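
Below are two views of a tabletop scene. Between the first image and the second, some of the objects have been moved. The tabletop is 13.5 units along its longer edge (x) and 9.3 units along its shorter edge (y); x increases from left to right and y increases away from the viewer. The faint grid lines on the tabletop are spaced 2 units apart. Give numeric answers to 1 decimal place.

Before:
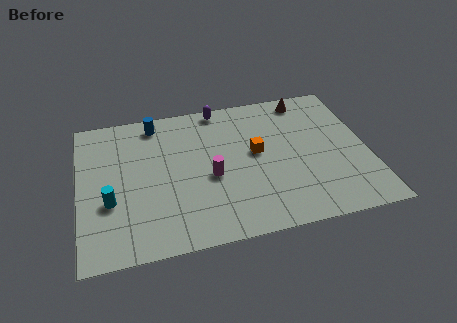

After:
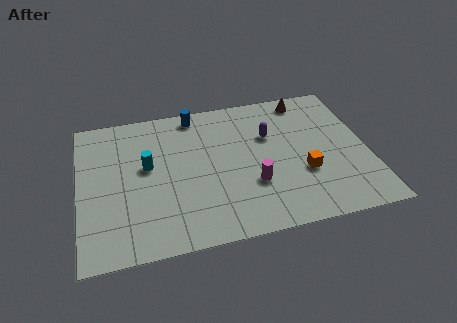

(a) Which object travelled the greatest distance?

the purple capsule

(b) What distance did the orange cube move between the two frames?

2.8

The orange cube was near (8.3, 5.1) before and (10.4, 3.3) after, so it travelled √(2.1² + 1.8²) ≈ 2.8 units.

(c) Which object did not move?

the brown cone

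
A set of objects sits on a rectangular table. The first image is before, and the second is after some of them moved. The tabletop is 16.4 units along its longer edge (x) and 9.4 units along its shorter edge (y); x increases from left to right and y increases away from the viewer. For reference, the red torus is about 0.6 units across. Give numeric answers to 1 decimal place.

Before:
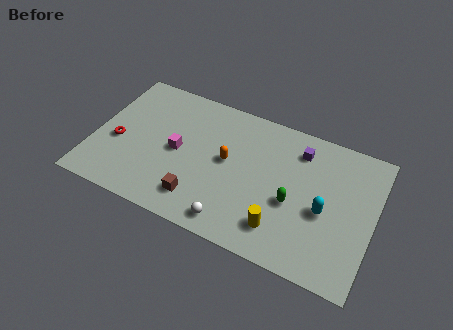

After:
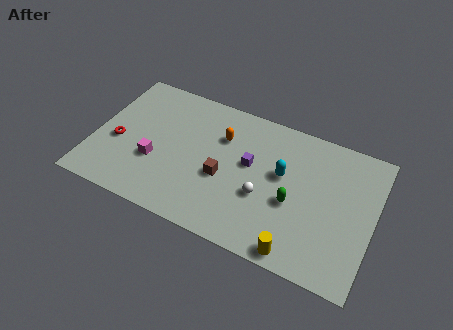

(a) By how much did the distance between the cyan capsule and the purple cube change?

-1.9

They were about 3.8 units apart before and 1.9 after — 1.9 units closer together.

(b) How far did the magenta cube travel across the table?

1.7

The magenta cube moved from about (4.9, 4.6) to (3.7, 3.4), a distance of √(1.2² + 1.2²) ≈ 1.7.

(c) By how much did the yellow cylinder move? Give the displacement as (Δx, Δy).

(1.1, -1.1)

The yellow cylinder was at about (11.3, 2.0) and moved to about (12.4, 0.9).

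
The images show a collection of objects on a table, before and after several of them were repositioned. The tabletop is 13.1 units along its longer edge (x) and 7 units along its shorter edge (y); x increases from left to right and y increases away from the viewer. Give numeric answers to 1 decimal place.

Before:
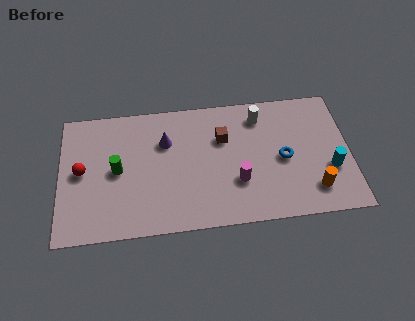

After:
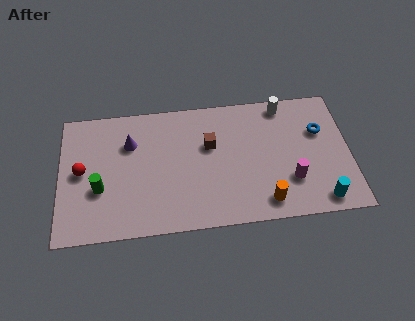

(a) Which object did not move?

the red sphere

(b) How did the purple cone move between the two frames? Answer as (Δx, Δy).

(-1.6, 0.1)

The purple cone started near (4.8, 4.8) and ended near (3.2, 4.9).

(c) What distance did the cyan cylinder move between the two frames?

1.7

The cyan cylinder moved from about (12.2, 2.5) to (11.7, 0.9), a distance of √(0.5² + 1.6²) ≈ 1.7.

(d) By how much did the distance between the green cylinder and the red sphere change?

-0.3

They were about 1.6 units apart before and 1.3 after — 0.3 units closer together.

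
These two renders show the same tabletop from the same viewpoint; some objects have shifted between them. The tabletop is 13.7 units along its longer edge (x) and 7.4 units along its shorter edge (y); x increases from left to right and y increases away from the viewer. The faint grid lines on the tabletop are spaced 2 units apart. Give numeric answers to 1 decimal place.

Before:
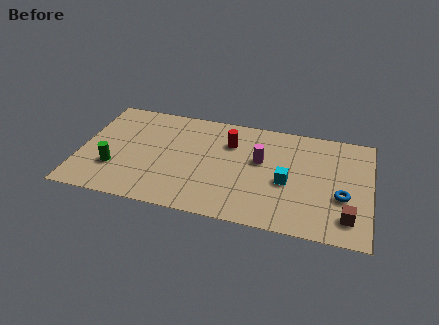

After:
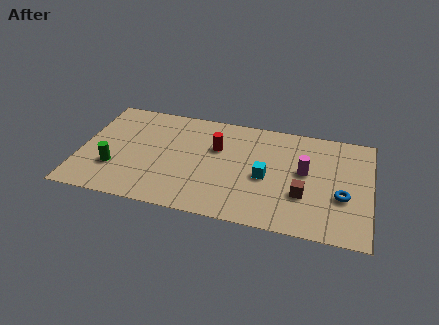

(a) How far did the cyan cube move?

1.0

The cyan cube moved from about (9.8, 3.2) to (8.8, 3.3), a distance of √(1.0² + 0.1²) ≈ 1.0.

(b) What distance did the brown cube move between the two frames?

2.3

The brown cube moved from about (12.7, 1.5) to (10.6, 2.5), a distance of √(2.1² + 1.0²) ≈ 2.3.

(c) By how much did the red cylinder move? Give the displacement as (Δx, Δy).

(-0.6, -0.5)

From the two frames, the red cylinder sits at roughly (7.0, 5.3) before and (6.4, 4.8) after.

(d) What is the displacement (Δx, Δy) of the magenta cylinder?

(2.1, -0.3)

The magenta cylinder was at about (8.5, 4.4) and moved to about (10.6, 4.1).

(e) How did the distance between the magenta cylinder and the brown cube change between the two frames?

-3.5

The distance was about 5.1 in the first image and 1.6 in the second, so they moved 3.5 units closer together.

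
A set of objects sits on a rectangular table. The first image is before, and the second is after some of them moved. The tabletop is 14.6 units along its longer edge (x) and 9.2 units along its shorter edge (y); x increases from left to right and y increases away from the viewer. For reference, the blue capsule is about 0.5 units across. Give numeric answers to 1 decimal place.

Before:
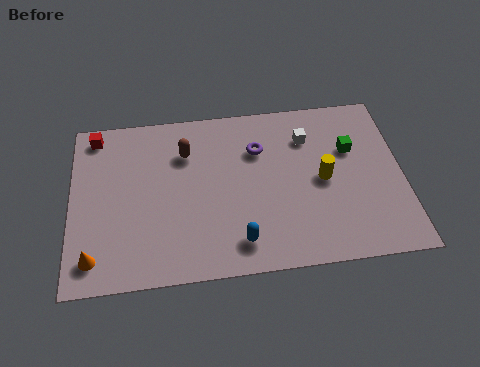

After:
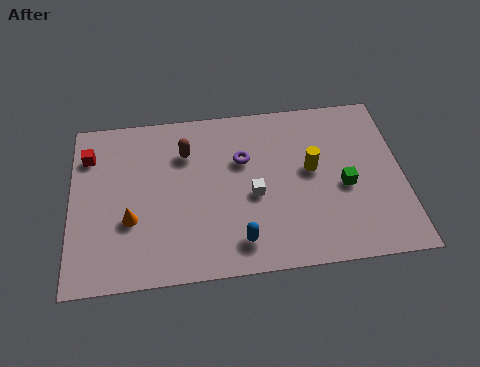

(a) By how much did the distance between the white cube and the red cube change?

-1.7

Before: roughly 9.5 units apart; after: 7.8. That's 1.7 units closer together.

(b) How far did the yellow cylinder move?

0.8

From (11.1, 4.5) to (10.6, 5.1), the yellow cylinder covered √(0.5² + 0.6²) ≈ 0.8 units.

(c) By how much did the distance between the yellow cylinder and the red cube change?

-0.6

They were about 10.6 units apart before and 10.0 after — 0.6 units closer together.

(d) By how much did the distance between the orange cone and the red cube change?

-2.5

Before: roughly 6.6 units apart; after: 4.1. That's 2.5 units closer together.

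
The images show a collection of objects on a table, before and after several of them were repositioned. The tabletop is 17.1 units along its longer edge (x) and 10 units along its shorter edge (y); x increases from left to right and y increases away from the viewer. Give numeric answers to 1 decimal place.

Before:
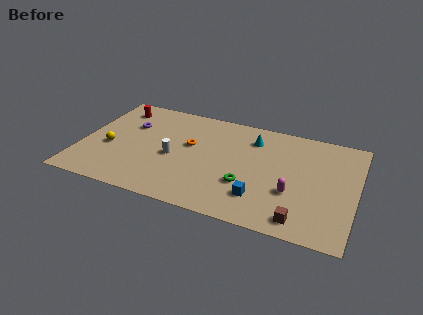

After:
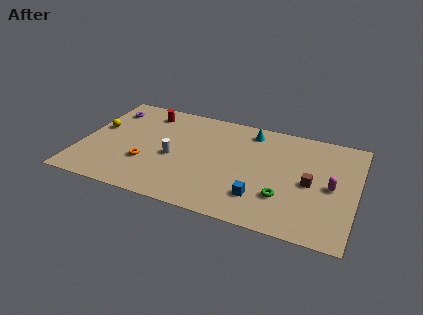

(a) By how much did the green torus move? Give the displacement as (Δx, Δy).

(2.3, -0.4)

The green torus was at about (10.5, 3.3) and moved to about (12.8, 2.9).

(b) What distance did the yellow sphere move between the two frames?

1.9

The yellow sphere was near (1.8, 4.1) before and (0.9, 5.8) after, so it travelled √(0.9² + 1.7²) ≈ 1.9 units.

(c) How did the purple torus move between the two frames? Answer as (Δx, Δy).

(-1.5, 1.2)

The purple torus started near (2.8, 6.7) and ended near (1.3, 7.9).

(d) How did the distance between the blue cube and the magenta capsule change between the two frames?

+2.6

The distance was about 2.2 in the first image and 4.8 in the second, so they moved 2.6 units further apart.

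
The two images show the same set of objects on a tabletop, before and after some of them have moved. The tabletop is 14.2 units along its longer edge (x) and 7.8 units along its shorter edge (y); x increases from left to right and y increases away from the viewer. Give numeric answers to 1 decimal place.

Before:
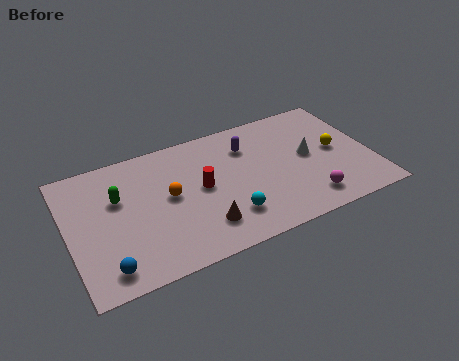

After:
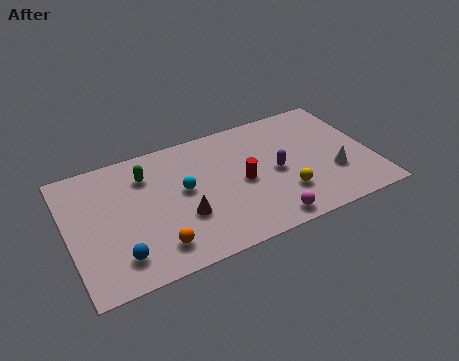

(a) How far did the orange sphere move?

2.8

The orange sphere moved from about (4.7, 4.2) to (3.8, 1.5), a distance of √(0.9² + 2.7²) ≈ 2.8.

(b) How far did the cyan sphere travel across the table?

3.0

The cyan sphere moved from about (7.2, 1.9) to (5.4, 4.3), a distance of √(1.8² + 2.4²) ≈ 3.0.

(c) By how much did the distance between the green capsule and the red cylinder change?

+0.9

They were about 3.9 units apart before and 4.8 after — 0.9 units further apart.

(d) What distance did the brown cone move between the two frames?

1.2

From (6.0, 1.8) to (5.2, 2.7), the brown cone covered √(0.8² + 0.9²) ≈ 1.2 units.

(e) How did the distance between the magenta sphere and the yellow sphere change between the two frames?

-1.5

Before: roughly 3.1 units apart; after: 1.6. That's 1.5 units closer together.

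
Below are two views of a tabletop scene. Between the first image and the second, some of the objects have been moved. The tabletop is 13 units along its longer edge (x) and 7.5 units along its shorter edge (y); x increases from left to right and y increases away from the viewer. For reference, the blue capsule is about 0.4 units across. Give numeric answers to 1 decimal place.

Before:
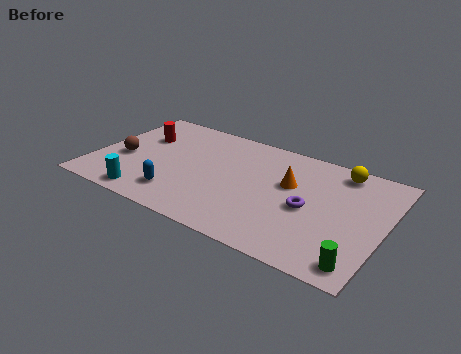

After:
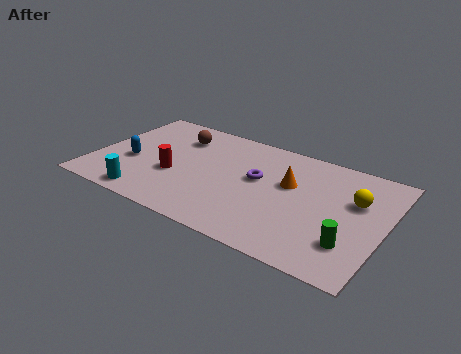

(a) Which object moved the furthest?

the brown sphere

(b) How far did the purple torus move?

2.6

The purple torus was near (9.7, 3.4) before and (7.3, 4.3) after, so it travelled √(2.4² + 0.9²) ≈ 2.6 units.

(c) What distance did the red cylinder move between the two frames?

2.8

From (1.8, 5.0) to (3.7, 2.9), the red cylinder covered √(1.9² + 2.1²) ≈ 2.8 units.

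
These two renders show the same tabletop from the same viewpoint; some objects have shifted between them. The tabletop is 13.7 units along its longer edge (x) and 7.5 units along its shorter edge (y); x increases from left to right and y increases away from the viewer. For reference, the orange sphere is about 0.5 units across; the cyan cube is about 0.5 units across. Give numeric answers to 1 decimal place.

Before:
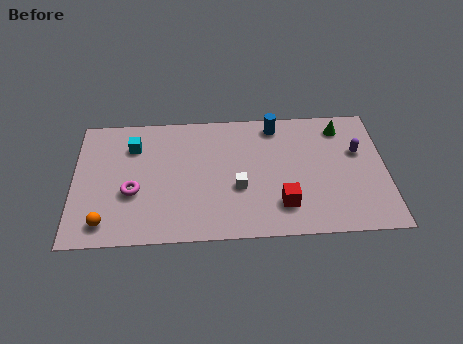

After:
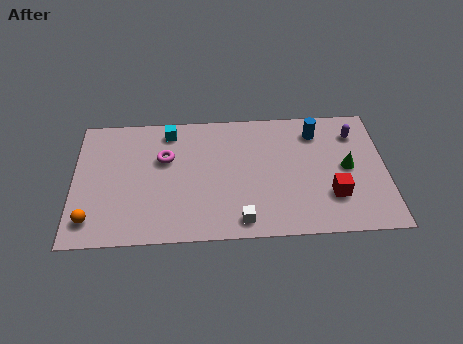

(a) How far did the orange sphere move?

0.6

The orange sphere was near (1.4, 1.2) before and (0.8, 1.4) after, so it travelled √(0.6² + 0.2²) ≈ 0.6 units.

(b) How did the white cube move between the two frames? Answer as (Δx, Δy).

(0.1, -1.9)

From the two frames, the white cube sits at roughly (7.2, 2.9) before and (7.3, 1.0) after.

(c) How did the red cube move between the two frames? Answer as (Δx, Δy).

(2.2, 0.4)

The red cube was at about (9.1, 1.8) and moved to about (11.3, 2.2).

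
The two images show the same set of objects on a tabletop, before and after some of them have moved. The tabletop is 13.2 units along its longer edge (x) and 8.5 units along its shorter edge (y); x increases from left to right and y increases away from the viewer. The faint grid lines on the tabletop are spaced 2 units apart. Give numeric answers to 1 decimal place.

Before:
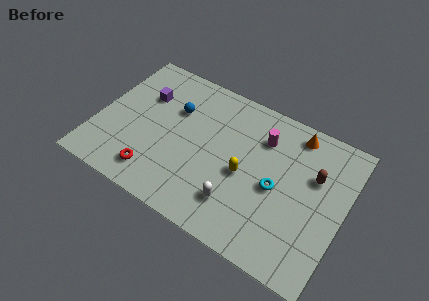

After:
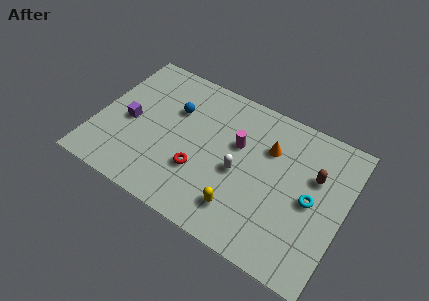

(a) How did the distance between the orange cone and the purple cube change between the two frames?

-0.6

Before: roughly 8.2 units apart; after: 7.6. That's 0.6 units closer together.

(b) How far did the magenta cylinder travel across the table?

1.6

The magenta cylinder was near (8.6, 6.3) before and (7.4, 5.3) after, so it travelled √(1.2² + 1.0²) ≈ 1.6 units.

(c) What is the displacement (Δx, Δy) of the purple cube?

(-0.5, -1.9)

The purple cube was at about (2.2, 5.8) and moved to about (1.7, 3.9).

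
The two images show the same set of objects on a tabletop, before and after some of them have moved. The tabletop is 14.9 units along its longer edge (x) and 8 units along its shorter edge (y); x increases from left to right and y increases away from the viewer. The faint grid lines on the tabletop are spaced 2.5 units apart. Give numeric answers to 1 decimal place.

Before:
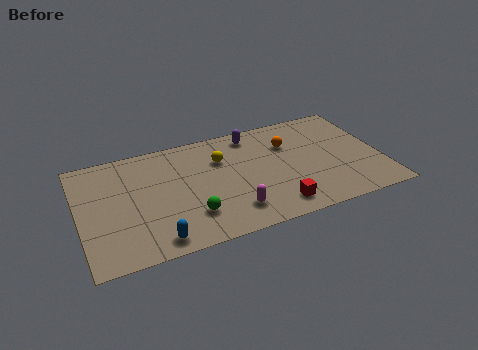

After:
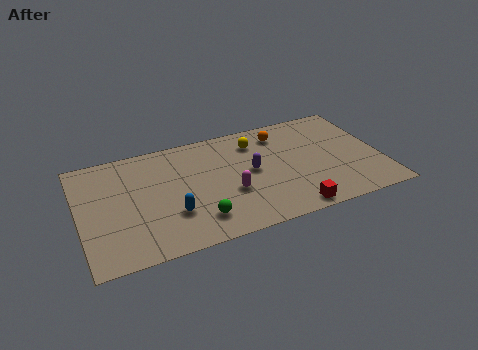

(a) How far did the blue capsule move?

1.7

The blue capsule moved from about (3.5, 1.0) to (4.4, 2.5), a distance of √(0.9² + 1.5²) ≈ 1.7.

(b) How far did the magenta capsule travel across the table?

1.3

The magenta capsule moved from about (7.3, 1.7) to (7.3, 3.0), a distance of √(0.0² + 1.3²) ≈ 1.3.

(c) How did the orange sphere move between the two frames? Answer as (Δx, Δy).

(-0.3, 0.9)

The orange sphere was at about (10.5, 5.6) and moved to about (10.2, 6.5).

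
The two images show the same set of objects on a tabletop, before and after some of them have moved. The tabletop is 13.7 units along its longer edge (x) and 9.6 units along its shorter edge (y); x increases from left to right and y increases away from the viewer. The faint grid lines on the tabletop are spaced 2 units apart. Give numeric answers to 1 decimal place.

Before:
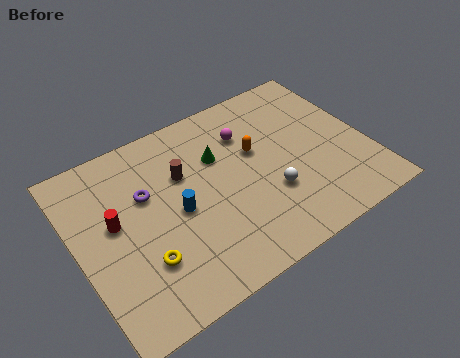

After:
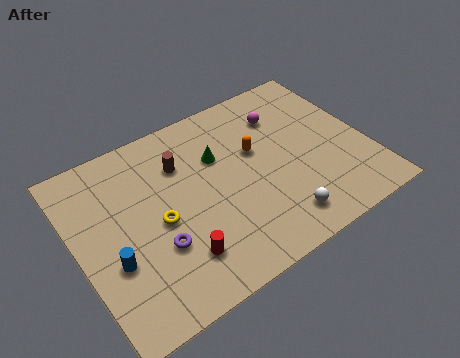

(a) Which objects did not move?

the orange capsule and the green cone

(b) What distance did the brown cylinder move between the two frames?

0.6

The brown cylinder moved from about (5.2, 6.3) to (5.2, 6.9), a distance of √(0.0² + 0.6²) ≈ 0.6.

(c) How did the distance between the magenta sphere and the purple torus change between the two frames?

+2.8

They were about 5.1 units apart before and 7.9 after — 2.8 units further apart.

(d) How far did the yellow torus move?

1.9

The yellow torus moved from about (2.7, 2.8) to (3.7, 4.4), a distance of √(1.0² + 1.6²) ≈ 1.9.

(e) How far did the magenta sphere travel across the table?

1.8

From (8.4, 7.0) to (10.2, 7.2), the magenta sphere covered √(1.8² + 0.2²) ≈ 1.8 units.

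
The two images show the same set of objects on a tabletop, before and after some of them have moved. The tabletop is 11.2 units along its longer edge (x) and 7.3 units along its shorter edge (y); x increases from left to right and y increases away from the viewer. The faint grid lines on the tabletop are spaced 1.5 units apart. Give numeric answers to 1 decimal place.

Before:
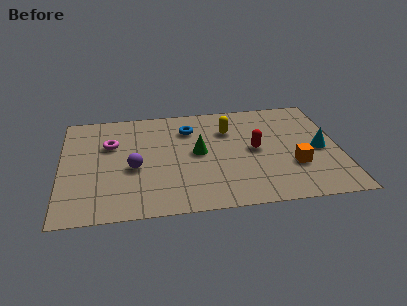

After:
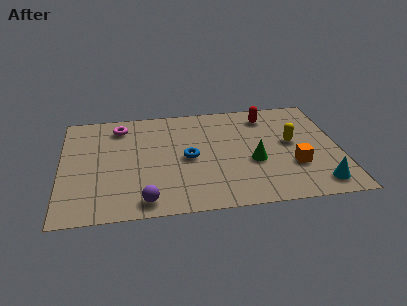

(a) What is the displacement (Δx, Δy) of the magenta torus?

(0.4, 1.2)

The magenta torus was at about (2.0, 4.8) and moved to about (2.4, 6.0).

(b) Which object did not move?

the orange cube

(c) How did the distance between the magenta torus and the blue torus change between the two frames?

+0.4

Before: roughly 3.3 units apart; after: 3.7. That's 0.4 units further apart.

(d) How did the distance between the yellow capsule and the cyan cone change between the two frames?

-1.0

They were about 4.0 units apart before and 3.0 after — 1.0 units closer together.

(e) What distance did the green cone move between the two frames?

2.4

The green cone moved from about (5.5, 3.8) to (7.7, 2.9), a distance of √(2.2² + 0.9²) ≈ 2.4.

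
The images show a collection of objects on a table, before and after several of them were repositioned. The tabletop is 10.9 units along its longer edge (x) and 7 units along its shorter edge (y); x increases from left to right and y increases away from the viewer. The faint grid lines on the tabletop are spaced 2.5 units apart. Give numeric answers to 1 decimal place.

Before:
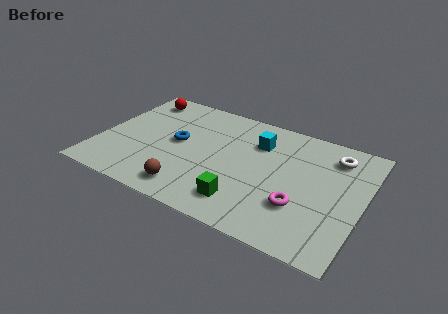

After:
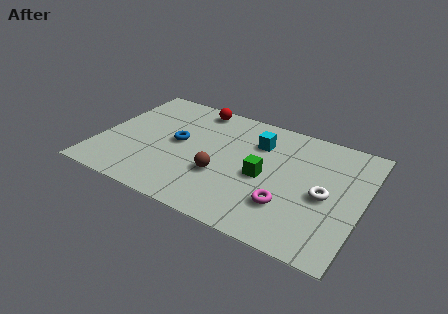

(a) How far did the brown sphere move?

1.8

From (4.1, 1.1) to (5.2, 2.5), the brown sphere covered √(1.1² + 1.4²) ≈ 1.8 units.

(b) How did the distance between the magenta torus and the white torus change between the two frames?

-1.7

Before: roughly 3.5 units apart; after: 1.8. That's 1.7 units closer together.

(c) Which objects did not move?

the blue torus and the cyan cube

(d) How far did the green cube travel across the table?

1.9

The green cube moved from about (6.3, 1.4) to (6.9, 3.2), a distance of √(0.6² + 1.8²) ≈ 1.9.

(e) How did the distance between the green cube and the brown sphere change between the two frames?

-0.4

The distance was about 2.2 in the first image and 1.8 in the second, so they moved 0.4 units closer together.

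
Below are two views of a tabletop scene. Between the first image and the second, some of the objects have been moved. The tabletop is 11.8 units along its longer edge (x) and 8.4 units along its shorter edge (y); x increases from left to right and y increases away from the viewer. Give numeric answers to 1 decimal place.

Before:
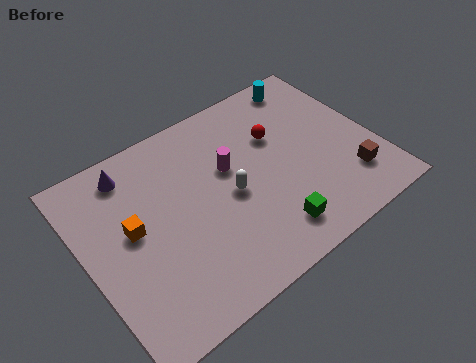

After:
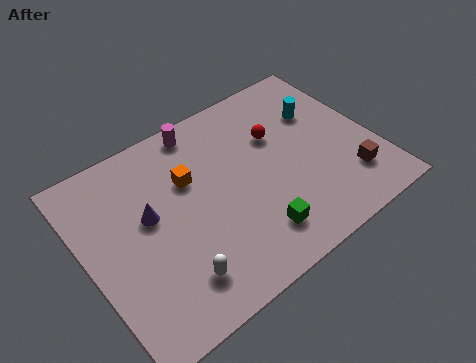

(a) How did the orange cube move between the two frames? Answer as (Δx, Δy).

(2.5, 0.9)

The orange cube started near (1.9, 4.6) and ended near (4.4, 5.5).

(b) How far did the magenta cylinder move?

2.5

The magenta cylinder moved from about (6.0, 5.1) to (5.3, 7.5), a distance of √(0.7² + 2.4²) ≈ 2.5.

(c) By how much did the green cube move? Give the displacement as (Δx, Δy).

(-0.6, 0.2)

The green cube started near (6.9, 1.5) and ended near (6.3, 1.7).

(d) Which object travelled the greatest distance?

the white capsule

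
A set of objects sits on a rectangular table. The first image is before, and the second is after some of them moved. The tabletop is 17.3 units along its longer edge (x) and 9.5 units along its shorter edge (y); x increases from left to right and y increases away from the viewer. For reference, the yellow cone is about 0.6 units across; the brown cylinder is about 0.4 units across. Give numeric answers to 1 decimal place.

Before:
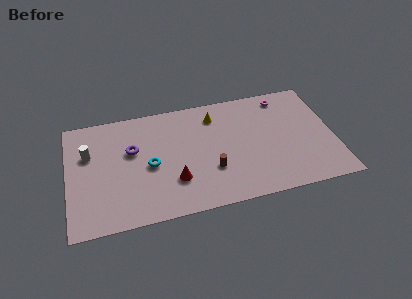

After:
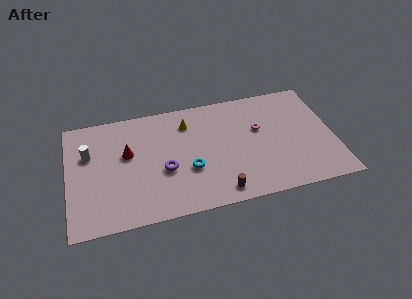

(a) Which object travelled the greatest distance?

the red cone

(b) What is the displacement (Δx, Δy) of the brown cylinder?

(0.4, -1.9)

The brown cylinder started near (9.2, 3.1) and ended near (9.6, 1.2).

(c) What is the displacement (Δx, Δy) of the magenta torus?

(-1.8, -2.4)

The magenta torus was at about (14.3, 8.2) and moved to about (12.5, 5.8).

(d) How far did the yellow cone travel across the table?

1.8

The yellow cone moved from about (9.7, 7.6) to (7.9, 7.4), a distance of √(1.8² + 0.2²) ≈ 1.8.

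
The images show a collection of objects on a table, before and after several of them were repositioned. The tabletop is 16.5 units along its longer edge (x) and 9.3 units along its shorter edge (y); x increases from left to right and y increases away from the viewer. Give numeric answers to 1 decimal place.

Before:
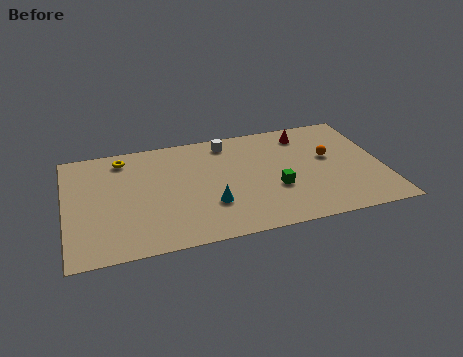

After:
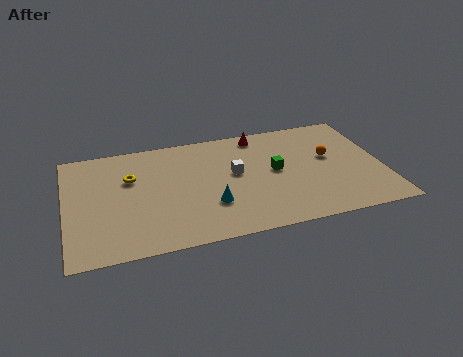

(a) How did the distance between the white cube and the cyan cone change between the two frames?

-2.5

They were about 5.2 units apart before and 2.7 after — 2.5 units closer together.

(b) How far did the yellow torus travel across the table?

1.8

The yellow torus was near (3.1, 7.9) before and (3.4, 6.1) after, so it travelled √(0.3² + 1.8²) ≈ 1.8 units.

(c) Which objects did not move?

the cyan cone and the orange sphere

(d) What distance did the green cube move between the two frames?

1.5

From (10.8, 3.4) to (10.9, 4.9), the green cube covered √(0.1² + 1.5²) ≈ 1.5 units.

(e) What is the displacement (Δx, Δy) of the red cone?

(-2.4, 0.5)

The red cone started near (12.7, 7.7) and ended near (10.3, 8.2).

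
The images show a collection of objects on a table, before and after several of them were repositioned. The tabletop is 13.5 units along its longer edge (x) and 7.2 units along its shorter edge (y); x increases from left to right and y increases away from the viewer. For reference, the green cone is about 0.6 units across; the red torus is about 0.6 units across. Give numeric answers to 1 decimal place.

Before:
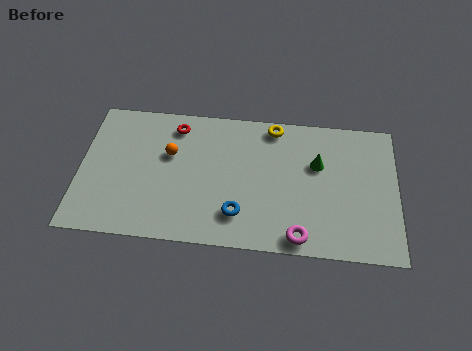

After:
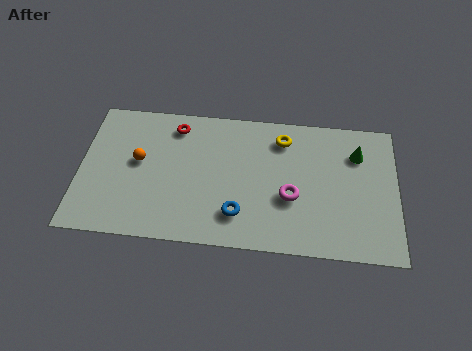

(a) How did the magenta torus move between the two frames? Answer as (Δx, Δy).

(-0.4, 2.0)

The magenta torus started near (9.4, 0.8) and ended near (9.0, 2.8).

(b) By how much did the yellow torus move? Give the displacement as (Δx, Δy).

(0.4, -0.6)

The yellow torus started near (8.2, 6.4) and ended near (8.6, 5.8).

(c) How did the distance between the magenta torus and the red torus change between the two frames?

-1.6

Before: roughly 7.5 units apart; after: 5.9. That's 1.6 units closer together.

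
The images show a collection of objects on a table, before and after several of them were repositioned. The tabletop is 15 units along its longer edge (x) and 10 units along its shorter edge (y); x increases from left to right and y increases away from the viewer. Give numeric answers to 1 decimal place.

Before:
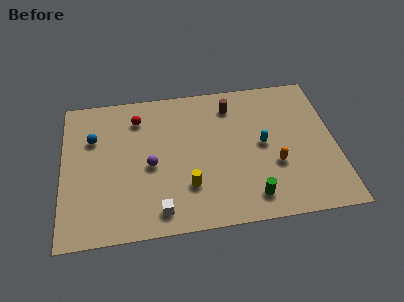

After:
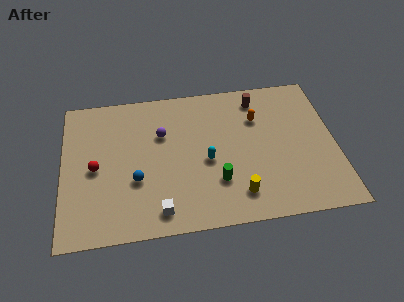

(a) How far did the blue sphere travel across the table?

3.9

From (1.7, 6.8) to (4.0, 3.6), the blue sphere covered √(2.3² + 3.2²) ≈ 3.9 units.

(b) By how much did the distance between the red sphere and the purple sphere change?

+0.7

The distance was about 3.5 in the first image and 4.2 in the second, so they moved 0.7 units further apart.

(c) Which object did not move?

the white cube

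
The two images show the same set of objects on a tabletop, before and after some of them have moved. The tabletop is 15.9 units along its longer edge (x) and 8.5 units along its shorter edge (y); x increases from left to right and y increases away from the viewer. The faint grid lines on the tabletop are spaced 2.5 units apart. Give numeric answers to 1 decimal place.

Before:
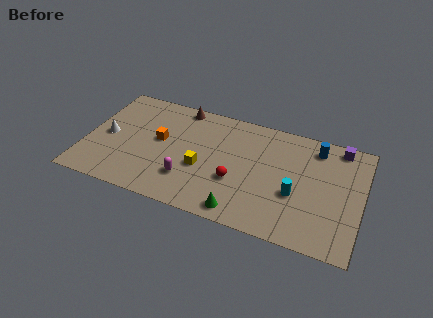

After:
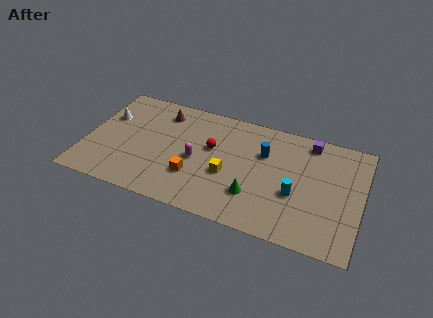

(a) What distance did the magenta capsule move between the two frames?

1.6

The magenta capsule was near (6.1, 2.3) before and (6.4, 3.9) after, so it travelled √(0.3² + 1.6²) ≈ 1.6 units.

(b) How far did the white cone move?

1.5

The white cone was near (1.2, 4.1) before and (1.0, 5.6) after, so it travelled √(0.2² + 1.5²) ≈ 1.5 units.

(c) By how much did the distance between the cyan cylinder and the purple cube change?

-0.7

The distance was about 4.8 in the first image and 4.1 in the second, so they moved 0.7 units closer together.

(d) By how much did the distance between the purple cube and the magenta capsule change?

-2.6

Before: roughly 9.8 units apart; after: 7.2. That's 2.6 units closer together.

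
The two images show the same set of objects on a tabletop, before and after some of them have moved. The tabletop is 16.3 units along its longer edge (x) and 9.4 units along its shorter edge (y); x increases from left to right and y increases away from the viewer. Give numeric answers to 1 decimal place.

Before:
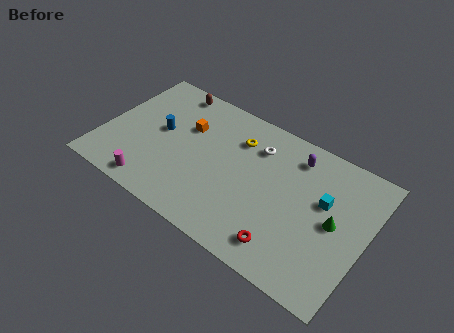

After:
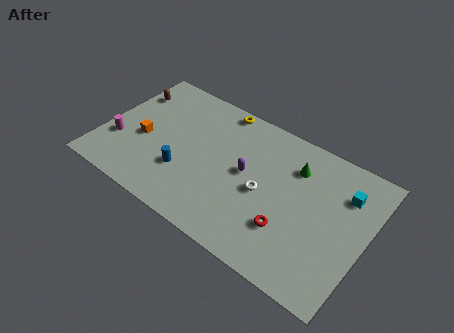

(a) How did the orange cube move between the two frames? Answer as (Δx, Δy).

(-2.4, -2.2)

The orange cube was at about (4.9, 6.2) and moved to about (2.5, 4.0).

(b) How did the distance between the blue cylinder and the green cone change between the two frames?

-3.5

They were about 11.0 units apart before and 7.5 after — 3.5 units closer together.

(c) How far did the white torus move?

2.9

The white torus was near (9.2, 7.1) before and (10.1, 4.3) after, so it travelled √(0.9² + 2.8²) ≈ 2.9 units.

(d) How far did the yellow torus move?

2.2

The yellow torus was near (8.0, 7.0) before and (6.5, 8.6) after, so it travelled √(1.5² + 1.6²) ≈ 2.2 units.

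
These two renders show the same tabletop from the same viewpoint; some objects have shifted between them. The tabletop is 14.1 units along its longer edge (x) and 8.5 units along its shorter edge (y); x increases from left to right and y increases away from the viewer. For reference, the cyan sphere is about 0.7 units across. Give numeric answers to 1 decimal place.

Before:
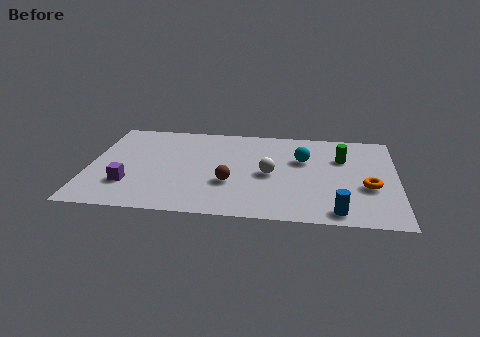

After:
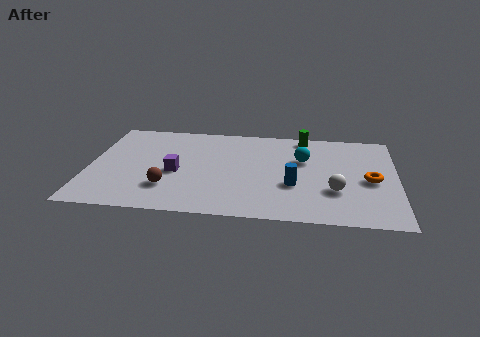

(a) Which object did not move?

the cyan sphere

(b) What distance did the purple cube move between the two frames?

2.5

The purple cube moved from about (1.9, 2.4) to (4.0, 3.7), a distance of √(2.1² + 1.3²) ≈ 2.5.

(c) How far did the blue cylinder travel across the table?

2.9

The blue cylinder moved from about (11.4, 1.0) to (9.4, 3.1), a distance of √(2.0² + 2.1²) ≈ 2.9.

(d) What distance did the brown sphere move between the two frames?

2.9

From (6.5, 3.0) to (3.7, 2.3), the brown sphere covered √(2.8² + 0.7²) ≈ 2.9 units.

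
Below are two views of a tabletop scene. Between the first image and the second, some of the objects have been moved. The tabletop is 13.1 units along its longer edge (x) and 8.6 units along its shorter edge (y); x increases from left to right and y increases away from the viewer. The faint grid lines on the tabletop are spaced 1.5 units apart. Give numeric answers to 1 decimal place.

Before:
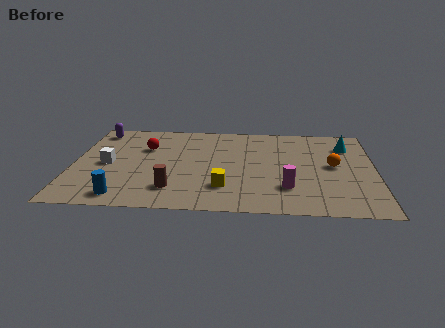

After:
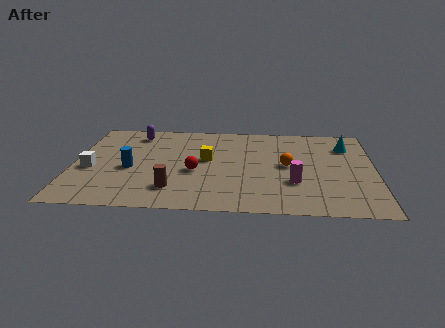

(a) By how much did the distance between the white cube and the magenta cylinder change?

+0.8

Before: roughly 8.0 units apart; after: 8.8. That's 0.8 units further apart.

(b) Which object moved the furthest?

the red sphere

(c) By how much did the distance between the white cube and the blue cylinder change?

-1.4

The distance was about 3.1 in the first image and 1.7 in the second, so they moved 1.4 units closer together.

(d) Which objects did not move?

the brown cylinder and the cyan cone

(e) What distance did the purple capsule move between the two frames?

1.7

From (0.9, 7.4) to (2.6, 7.2), the purple capsule covered √(1.7² + 0.2²) ≈ 1.7 units.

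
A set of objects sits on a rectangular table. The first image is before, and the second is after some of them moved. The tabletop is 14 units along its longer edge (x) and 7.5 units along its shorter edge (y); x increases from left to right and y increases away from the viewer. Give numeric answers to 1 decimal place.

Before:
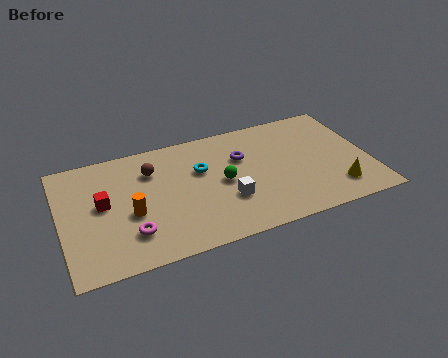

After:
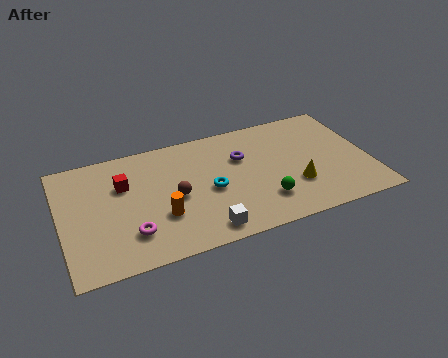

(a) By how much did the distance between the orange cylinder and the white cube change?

-2.0

Before: roughly 4.3 units apart; after: 2.3. That's 2.0 units closer together.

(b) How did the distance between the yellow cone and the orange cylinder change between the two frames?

-3.2

The distance was about 9.3 in the first image and 6.1 in the second, so they moved 3.2 units closer together.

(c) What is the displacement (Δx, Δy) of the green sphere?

(1.7, -1.8)

From the two frames, the green sphere sits at roughly (7.3, 3.7) before and (9.0, 1.9) after.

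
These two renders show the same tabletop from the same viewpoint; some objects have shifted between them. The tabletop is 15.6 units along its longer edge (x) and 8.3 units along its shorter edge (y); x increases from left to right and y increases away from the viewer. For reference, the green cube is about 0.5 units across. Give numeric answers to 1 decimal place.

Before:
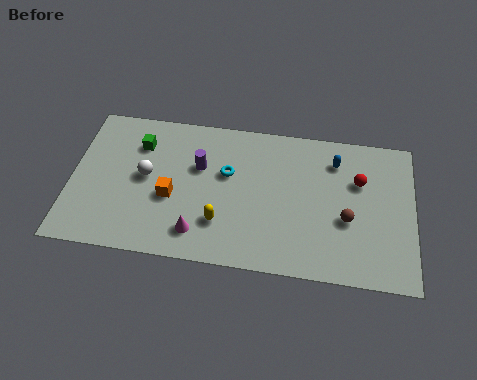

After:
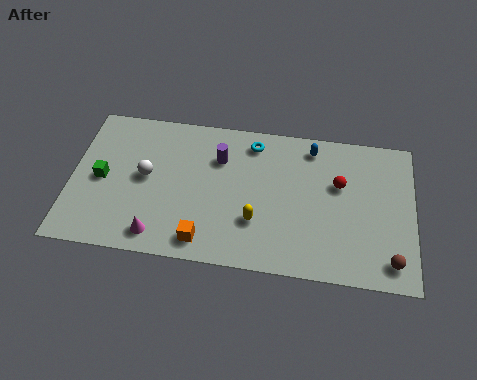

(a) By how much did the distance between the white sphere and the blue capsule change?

-0.9

Before: roughly 8.9 units apart; after: 8.0. That's 0.9 units closer together.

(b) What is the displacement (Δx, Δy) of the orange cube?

(1.6, -2.2)

From the two frames, the orange cube sits at roughly (4.6, 3.4) before and (6.2, 1.2) after.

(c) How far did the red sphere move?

0.9

From (13.1, 5.5) to (12.2, 5.2), the red sphere covered √(0.9² + 0.3²) ≈ 0.9 units.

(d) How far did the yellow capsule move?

1.6

From (6.9, 2.3) to (8.5, 2.6), the yellow capsule covered √(1.6² + 0.3²) ≈ 1.6 units.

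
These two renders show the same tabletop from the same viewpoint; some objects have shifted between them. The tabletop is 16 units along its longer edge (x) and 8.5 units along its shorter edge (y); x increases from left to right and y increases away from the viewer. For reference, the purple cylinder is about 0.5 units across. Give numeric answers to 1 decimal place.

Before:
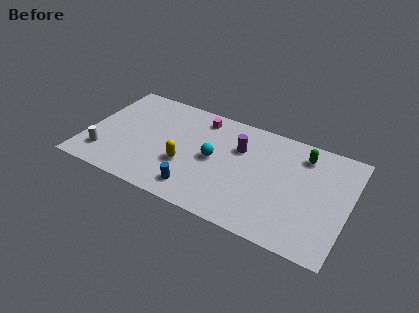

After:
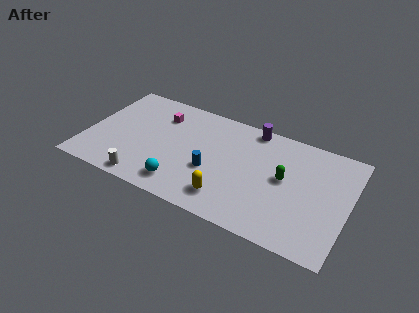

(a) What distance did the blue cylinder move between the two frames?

1.9

The blue cylinder was near (7.1, 1.5) before and (7.8, 3.3) after, so it travelled √(0.7² + 1.8²) ≈ 1.9 units.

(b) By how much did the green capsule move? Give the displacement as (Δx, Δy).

(-0.9, -2.3)

The green capsule started near (13.0, 6.9) and ended near (12.1, 4.6).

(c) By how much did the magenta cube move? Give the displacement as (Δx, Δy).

(-2.4, -0.8)

The magenta cube started near (6.6, 7.2) and ended near (4.2, 6.4).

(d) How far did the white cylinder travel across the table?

2.9

The white cylinder moved from about (1.3, 1.9) to (4.0, 0.9), a distance of √(2.7² + 1.0²) ≈ 2.9.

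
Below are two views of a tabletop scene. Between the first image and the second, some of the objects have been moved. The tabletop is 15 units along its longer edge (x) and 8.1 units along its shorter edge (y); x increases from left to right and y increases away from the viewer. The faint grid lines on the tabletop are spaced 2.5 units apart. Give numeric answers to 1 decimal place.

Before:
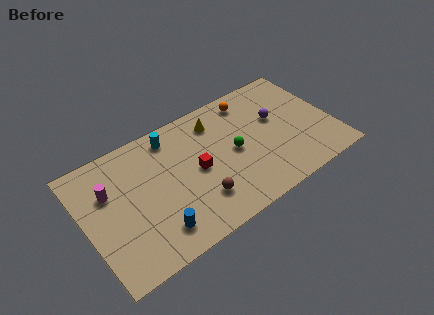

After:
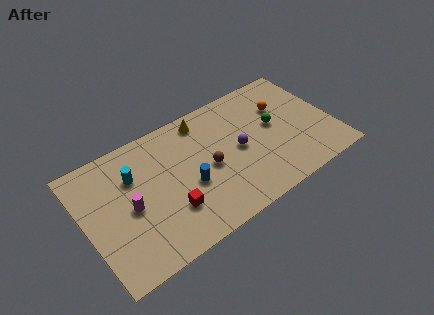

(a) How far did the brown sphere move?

1.9

The brown sphere moved from about (6.5, 2.1) to (7.4, 3.8), a distance of √(0.9² + 1.7²) ≈ 1.9.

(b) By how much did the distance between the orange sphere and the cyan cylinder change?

+4.3

The distance was about 4.9 in the first image and 9.2 in the second, so they moved 4.3 units further apart.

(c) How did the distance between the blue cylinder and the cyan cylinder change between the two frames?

-1.8

Before: roughly 5.6 units apart; after: 3.8. That's 1.8 units closer together.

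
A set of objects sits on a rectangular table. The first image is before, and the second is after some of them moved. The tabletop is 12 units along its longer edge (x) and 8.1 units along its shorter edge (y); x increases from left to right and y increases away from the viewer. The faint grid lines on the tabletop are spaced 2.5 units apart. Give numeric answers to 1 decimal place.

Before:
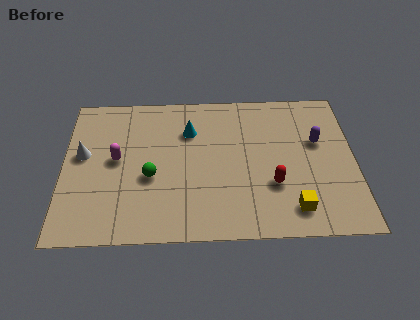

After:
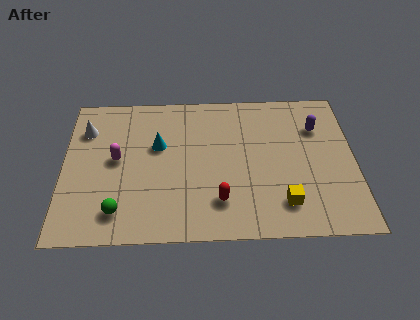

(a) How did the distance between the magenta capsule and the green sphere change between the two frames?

+1.1

They were about 1.7 units apart before and 2.8 after — 1.1 units further apart.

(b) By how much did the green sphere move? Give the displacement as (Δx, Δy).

(-1.3, -1.8)

From the two frames, the green sphere sits at roughly (3.6, 3.3) before and (2.3, 1.5) after.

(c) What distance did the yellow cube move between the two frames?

0.5

The yellow cube moved from about (9.4, 1.4) to (9.0, 1.7), a distance of √(0.4² + 0.3²) ≈ 0.5.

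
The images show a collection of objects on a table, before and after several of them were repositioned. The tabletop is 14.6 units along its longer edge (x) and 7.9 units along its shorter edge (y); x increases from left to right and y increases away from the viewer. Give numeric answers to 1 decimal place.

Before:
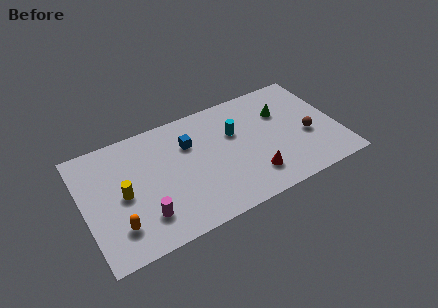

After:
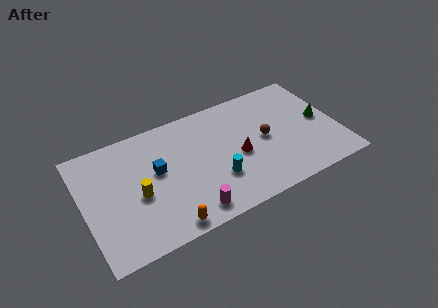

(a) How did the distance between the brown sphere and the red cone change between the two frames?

-2.0

They were about 3.7 units apart before and 1.7 after — 2.0 units closer together.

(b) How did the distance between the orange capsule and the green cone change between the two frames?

-0.6

The distance was about 10.5 in the first image and 9.9 in the second, so they moved 0.6 units closer together.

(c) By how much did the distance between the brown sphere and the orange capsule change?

-4.3

The distance was about 11.2 in the first image and 6.9 in the second, so they moved 4.3 units closer together.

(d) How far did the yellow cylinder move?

0.9

The yellow cylinder was near (2.2, 3.8) before and (3.0, 3.4) after, so it travelled √(0.8² + 0.4²) ≈ 0.9 units.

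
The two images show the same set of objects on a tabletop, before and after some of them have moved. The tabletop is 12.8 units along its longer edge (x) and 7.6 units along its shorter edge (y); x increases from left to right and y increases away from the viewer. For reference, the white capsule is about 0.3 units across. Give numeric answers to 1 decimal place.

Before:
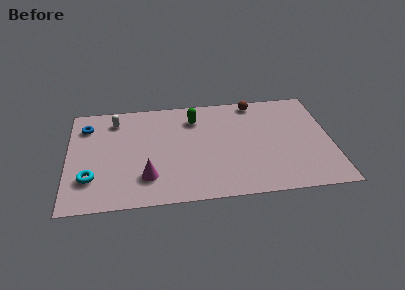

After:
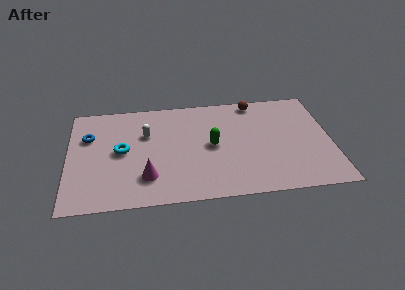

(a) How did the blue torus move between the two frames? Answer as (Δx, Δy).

(0.1, -0.8)

The blue torus was at about (0.9, 5.9) and moved to about (1.0, 5.1).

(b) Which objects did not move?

the brown sphere and the magenta cone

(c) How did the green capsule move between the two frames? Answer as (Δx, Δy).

(0.8, -2.1)

From the two frames, the green capsule sits at roughly (6.2, 5.9) before and (7.0, 3.8) after.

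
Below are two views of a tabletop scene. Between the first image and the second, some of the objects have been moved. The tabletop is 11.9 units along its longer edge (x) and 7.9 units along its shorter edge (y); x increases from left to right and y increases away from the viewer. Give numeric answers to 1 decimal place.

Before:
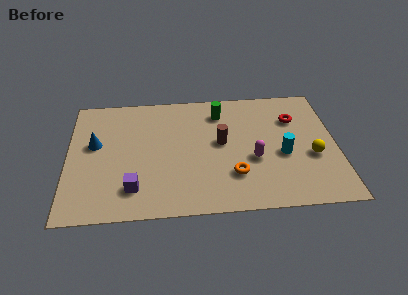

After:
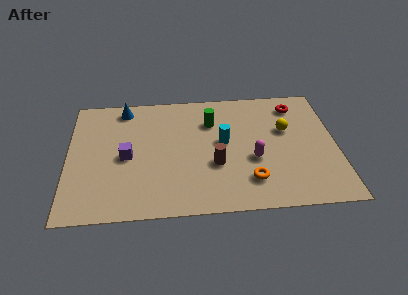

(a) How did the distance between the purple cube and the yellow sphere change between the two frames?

-0.8

Before: roughly 8.0 units apart; after: 7.2. That's 0.8 units closer together.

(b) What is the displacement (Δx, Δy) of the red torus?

(0.1, 0.9)

The red torus was at about (10.1, 5.6) and moved to about (10.2, 6.5).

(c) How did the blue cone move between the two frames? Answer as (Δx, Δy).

(1.3, 2.3)

From the two frames, the blue cone sits at roughly (1.2, 4.6) before and (2.5, 6.9) after.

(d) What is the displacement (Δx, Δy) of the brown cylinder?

(-0.3, -1.4)

From the two frames, the brown cylinder sits at roughly (6.8, 4.3) before and (6.5, 2.9) after.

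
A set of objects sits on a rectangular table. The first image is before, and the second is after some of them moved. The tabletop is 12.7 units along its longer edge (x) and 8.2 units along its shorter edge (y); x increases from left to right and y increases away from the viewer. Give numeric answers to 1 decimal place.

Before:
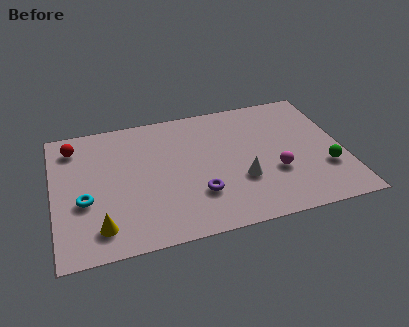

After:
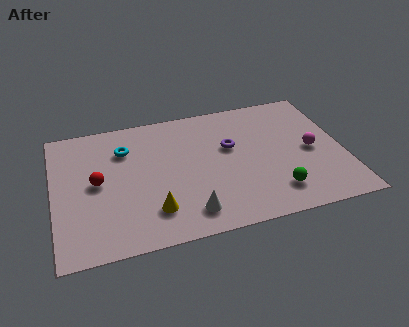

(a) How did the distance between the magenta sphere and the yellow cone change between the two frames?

-0.4

They were about 7.8 units apart before and 7.4 after — 0.4 units closer together.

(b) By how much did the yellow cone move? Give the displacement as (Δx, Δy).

(2.3, 0.4)

From the two frames, the yellow cone sits at roughly (1.9, 1.5) before and (4.2, 1.9) after.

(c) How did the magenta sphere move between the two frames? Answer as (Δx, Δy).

(1.7, 1.0)

The magenta sphere started near (9.6, 2.9) and ended near (11.3, 3.9).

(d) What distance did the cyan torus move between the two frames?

3.4

From (1.3, 3.2) to (3.2, 6.0), the cyan torus covered √(1.9² + 2.8²) ≈ 3.4 units.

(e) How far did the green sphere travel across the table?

2.5

From (11.8, 2.6) to (9.5, 1.7), the green sphere covered √(2.3² + 0.9²) ≈ 2.5 units.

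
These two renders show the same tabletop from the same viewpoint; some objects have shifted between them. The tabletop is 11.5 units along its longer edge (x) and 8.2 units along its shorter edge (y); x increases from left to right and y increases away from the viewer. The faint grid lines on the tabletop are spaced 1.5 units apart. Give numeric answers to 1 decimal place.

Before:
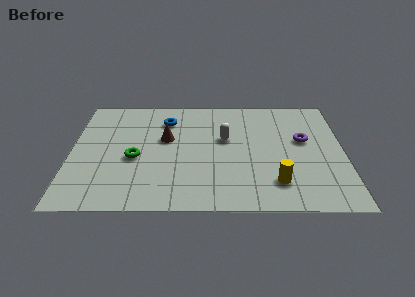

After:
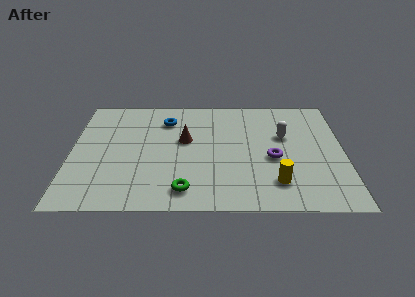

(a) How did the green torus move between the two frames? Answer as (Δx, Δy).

(2.1, -2.2)

From the two frames, the green torus sits at roughly (2.7, 3.5) before and (4.8, 1.3) after.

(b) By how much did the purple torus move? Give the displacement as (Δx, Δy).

(-1.3, -1.3)

The purple torus started near (9.8, 4.8) and ended near (8.5, 3.5).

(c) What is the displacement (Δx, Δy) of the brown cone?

(0.8, -0.1)

From the two frames, the brown cone sits at roughly (4.0, 4.9) before and (4.8, 4.8) after.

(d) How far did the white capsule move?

2.5

The white capsule moved from about (6.5, 4.9) to (9.0, 5.1), a distance of √(2.5² + 0.2²) ≈ 2.5.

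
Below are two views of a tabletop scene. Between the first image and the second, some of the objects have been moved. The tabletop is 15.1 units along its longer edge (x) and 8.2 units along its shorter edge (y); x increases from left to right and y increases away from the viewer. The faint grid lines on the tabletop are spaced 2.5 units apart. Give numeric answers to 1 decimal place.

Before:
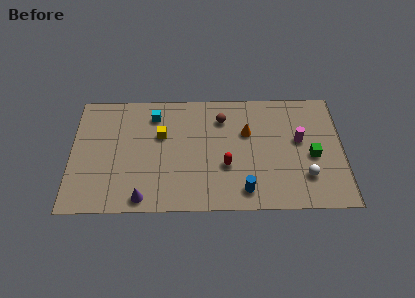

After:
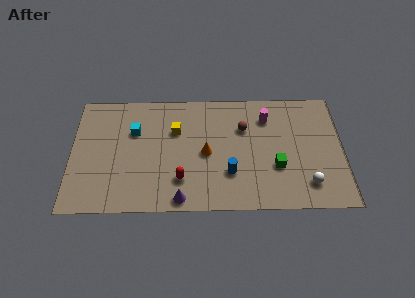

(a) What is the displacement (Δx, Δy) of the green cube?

(-2.0, -0.7)

From the two frames, the green cube sits at roughly (13.4, 3.6) before and (11.4, 2.9) after.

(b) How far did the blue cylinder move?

1.4

The blue cylinder moved from about (9.6, 1.3) to (8.8, 2.5), a distance of √(0.8² + 1.2²) ≈ 1.4.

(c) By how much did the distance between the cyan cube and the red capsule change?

-1.1

They were about 5.4 units apart before and 4.3 after — 1.1 units closer together.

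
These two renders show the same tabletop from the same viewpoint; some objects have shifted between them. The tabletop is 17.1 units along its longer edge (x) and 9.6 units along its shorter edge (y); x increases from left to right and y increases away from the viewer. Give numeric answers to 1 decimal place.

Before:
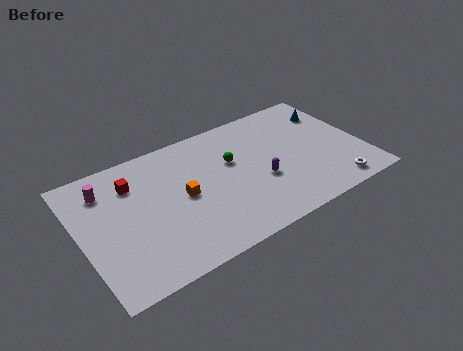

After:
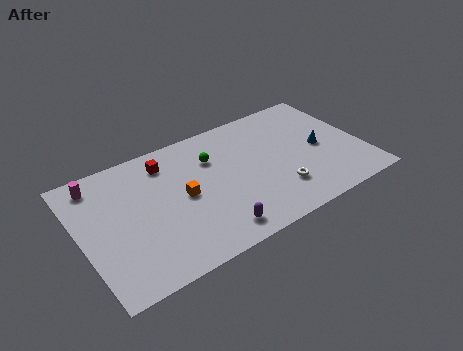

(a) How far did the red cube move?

2.2

The red cube was near (3.4, 7.2) before and (5.5, 7.8) after, so it travelled √(2.1² + 0.6²) ≈ 2.2 units.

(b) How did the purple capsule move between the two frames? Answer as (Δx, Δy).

(-3.3, -2.3)

The purple capsule started near (10.7, 3.7) and ended near (7.4, 1.4).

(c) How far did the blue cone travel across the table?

2.9

The blue cone was near (15.8, 7.2) before and (14.6, 4.6) after, so it travelled √(1.2² + 2.6²) ≈ 2.9 units.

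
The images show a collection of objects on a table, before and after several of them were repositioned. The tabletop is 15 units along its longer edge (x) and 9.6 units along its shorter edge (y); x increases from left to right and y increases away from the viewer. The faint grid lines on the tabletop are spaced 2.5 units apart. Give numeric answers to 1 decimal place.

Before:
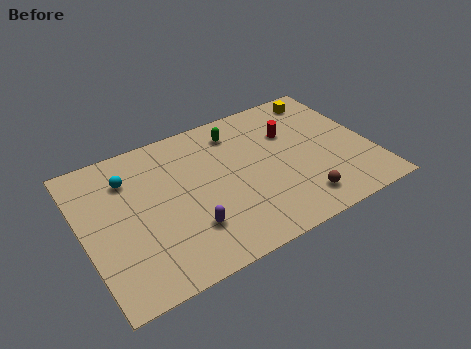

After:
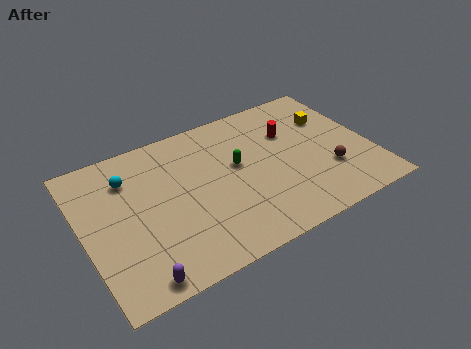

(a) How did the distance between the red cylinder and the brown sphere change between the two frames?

-1.0

They were about 4.8 units apart before and 3.8 after — 1.0 units closer together.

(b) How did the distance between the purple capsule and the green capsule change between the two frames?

+1.3

They were about 6.2 units apart before and 7.5 after — 1.3 units further apart.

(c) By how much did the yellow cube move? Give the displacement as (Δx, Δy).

(0.1, -1.7)

The yellow cube was at about (13.2, 8.3) and moved to about (13.3, 6.6).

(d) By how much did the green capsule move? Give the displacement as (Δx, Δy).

(-0.3, -2.3)

The green capsule was at about (8.4, 7.8) and moved to about (8.1, 5.5).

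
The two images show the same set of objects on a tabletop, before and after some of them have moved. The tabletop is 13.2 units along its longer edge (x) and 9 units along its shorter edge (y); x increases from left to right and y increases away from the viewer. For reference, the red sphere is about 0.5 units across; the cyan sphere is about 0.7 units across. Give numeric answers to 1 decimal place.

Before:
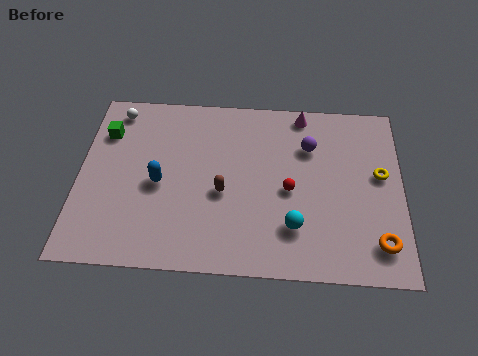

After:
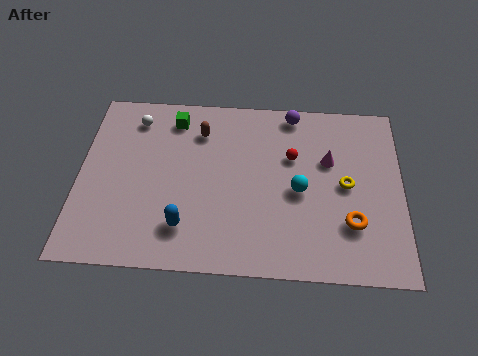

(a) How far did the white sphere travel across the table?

0.9

The white sphere was near (1.4, 7.8) before and (2.2, 7.4) after, so it travelled √(0.8² + 0.4²) ≈ 0.9 units.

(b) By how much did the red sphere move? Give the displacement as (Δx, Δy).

(0.1, 1.7)

The red sphere was at about (8.6, 4.1) and moved to about (8.7, 5.8).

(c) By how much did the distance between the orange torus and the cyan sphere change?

-0.9

The distance was about 3.5 in the first image and 2.6 in the second, so they moved 0.9 units closer together.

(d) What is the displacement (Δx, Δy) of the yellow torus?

(-1.4, -0.6)

From the two frames, the yellow torus sits at roughly (12.3, 5.1) before and (10.9, 4.5) after.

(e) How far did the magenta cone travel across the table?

2.6

From (9.1, 8.1) to (10.2, 5.7), the magenta cone covered √(1.1² + 2.4²) ≈ 2.6 units.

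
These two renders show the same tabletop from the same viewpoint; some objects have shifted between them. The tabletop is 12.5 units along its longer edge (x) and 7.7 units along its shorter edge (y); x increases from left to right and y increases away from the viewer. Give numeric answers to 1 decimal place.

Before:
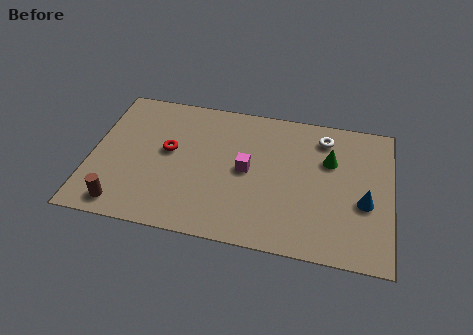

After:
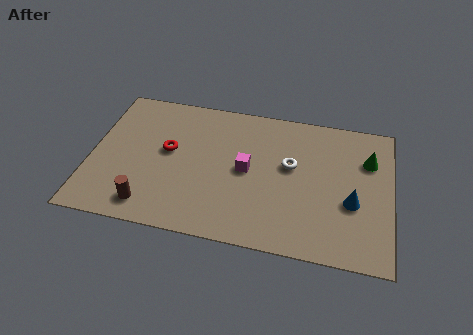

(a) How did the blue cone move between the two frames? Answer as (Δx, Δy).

(-0.5, -0.1)

The blue cone started near (11.4, 3.1) and ended near (10.9, 3.0).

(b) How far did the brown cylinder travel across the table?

1.1

From (1.5, 1.0) to (2.6, 1.2), the brown cylinder covered √(1.1² + 0.2²) ≈ 1.1 units.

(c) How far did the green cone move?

1.6

From (9.9, 5.1) to (11.5, 5.4), the green cone covered √(1.6² + 0.3²) ≈ 1.6 units.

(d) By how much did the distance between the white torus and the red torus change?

-1.6

They were about 6.7 units apart before and 5.1 after — 1.6 units closer together.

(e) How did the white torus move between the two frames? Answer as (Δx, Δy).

(-1.3, -1.8)

The white torus was at about (9.6, 6.3) and moved to about (8.3, 4.5).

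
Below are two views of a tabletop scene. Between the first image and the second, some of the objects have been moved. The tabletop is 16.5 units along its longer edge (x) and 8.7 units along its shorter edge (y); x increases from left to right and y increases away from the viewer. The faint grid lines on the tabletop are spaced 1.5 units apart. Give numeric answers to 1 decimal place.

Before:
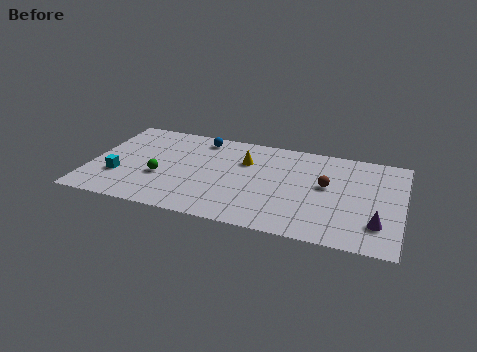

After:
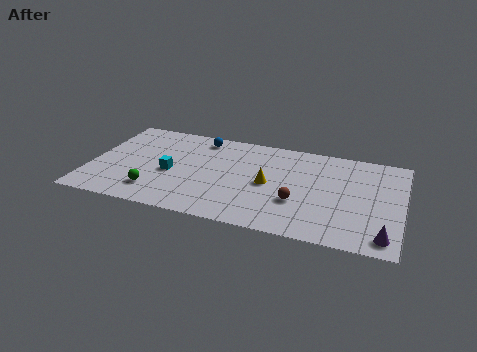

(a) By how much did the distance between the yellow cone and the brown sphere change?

-2.5

The distance was about 4.5 in the first image and 2.0 in the second, so they moved 2.5 units closer together.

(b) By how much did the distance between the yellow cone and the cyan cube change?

-2.0

The distance was about 7.2 in the first image and 5.2 in the second, so they moved 2.0 units closer together.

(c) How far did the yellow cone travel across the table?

2.3

The yellow cone moved from about (8.1, 6.0) to (9.5, 4.2), a distance of √(1.4² + 1.8²) ≈ 2.3.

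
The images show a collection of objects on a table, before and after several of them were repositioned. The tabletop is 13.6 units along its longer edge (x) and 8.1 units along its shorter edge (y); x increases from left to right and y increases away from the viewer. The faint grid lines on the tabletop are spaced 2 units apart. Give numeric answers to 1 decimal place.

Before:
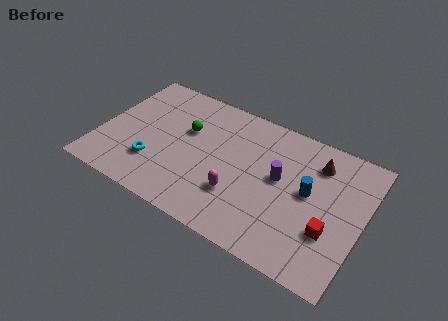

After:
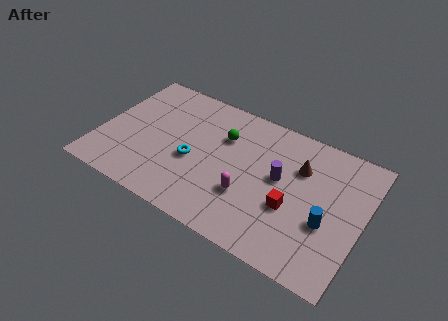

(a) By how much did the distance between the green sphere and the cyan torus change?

-0.5

The distance was about 3.1 in the first image and 2.6 in the second, so they moved 0.5 units closer together.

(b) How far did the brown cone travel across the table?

1.1

From (11.0, 6.3) to (10.2, 5.6), the brown cone covered √(0.8² + 0.7²) ≈ 1.1 units.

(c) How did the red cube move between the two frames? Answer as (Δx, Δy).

(-2.0, 0.4)

The red cube was at about (12.1, 2.7) and moved to about (10.1, 3.1).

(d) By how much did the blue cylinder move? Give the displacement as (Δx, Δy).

(1.1, -1.3)

The blue cylinder was at about (10.8, 4.4) and moved to about (11.9, 3.1).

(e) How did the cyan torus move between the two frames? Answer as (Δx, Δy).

(1.9, 1.1)

The cyan torus was at about (3.0, 2.3) and moved to about (4.9, 3.4).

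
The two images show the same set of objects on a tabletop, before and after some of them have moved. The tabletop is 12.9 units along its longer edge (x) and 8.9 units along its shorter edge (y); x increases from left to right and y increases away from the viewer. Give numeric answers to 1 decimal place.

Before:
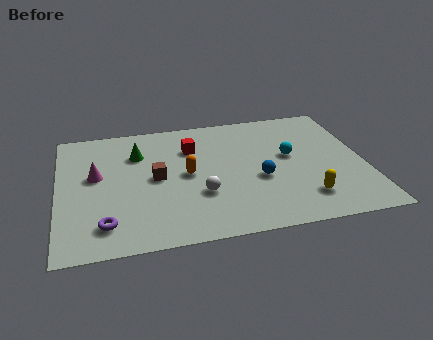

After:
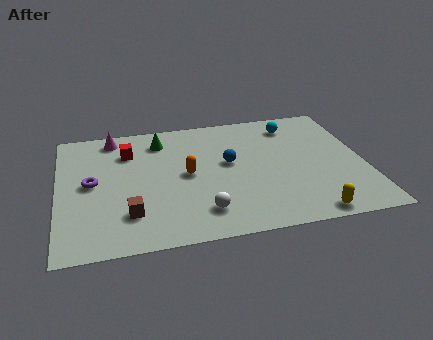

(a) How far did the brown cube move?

2.6

From (4.1, 4.5) to (2.9, 2.2), the brown cube covered √(1.2² + 2.3²) ≈ 2.6 units.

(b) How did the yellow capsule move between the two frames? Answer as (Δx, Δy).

(0.1, -1.1)

The yellow capsule started near (10.2, 1.9) and ended near (10.3, 0.8).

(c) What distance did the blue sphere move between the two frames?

1.8

The blue sphere was near (8.4, 3.6) before and (7.2, 5.0) after, so it travelled √(1.2² + 1.4²) ≈ 1.8 units.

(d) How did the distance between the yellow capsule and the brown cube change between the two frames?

+0.9

Before: roughly 6.6 units apart; after: 7.5. That's 0.9 units further apart.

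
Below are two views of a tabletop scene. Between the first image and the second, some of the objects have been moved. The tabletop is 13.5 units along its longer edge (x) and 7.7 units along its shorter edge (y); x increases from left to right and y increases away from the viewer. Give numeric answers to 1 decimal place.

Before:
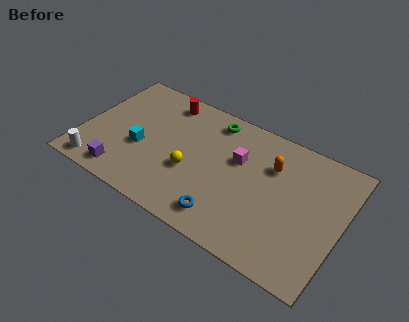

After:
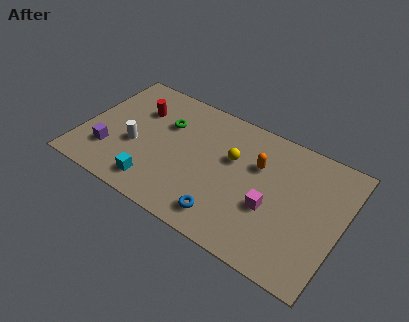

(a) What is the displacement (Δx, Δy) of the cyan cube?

(1.1, -1.8)

From the two frames, the cyan cube sits at roughly (3.1, 3.1) before and (4.2, 1.3) after.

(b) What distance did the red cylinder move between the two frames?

1.7

The red cylinder moved from about (3.8, 6.6) to (2.6, 5.4), a distance of √(1.2² + 1.2²) ≈ 1.7.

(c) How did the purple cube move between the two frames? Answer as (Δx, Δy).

(-0.9, 1.0)

The purple cube was at about (2.5, 1.1) and moved to about (1.6, 2.1).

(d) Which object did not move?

the blue torus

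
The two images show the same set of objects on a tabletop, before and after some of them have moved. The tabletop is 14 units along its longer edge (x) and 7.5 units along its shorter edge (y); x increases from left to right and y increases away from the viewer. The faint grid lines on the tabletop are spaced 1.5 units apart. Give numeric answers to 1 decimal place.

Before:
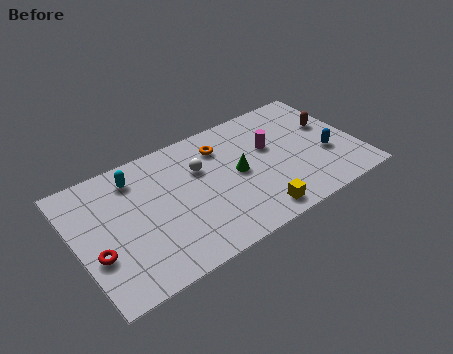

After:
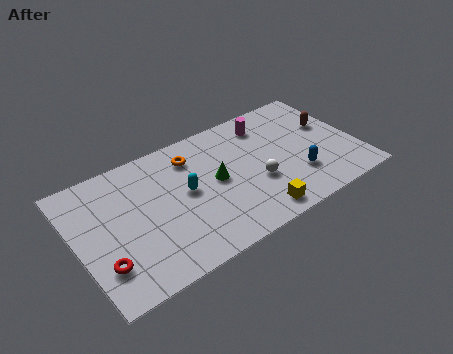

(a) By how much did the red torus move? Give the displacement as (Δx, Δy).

(0.2, -0.7)

The red torus started near (0.8, 2.7) and ended near (1.0, 2.0).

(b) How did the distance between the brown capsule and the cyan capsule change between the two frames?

-2.3

The distance was about 9.8 in the first image and 7.5 in the second, so they moved 2.3 units closer together.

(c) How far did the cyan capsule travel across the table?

3.0

The cyan capsule was near (3.2, 6.1) before and (5.4, 4.0) after, so it travelled √(2.2² + 2.1²) ≈ 3.0 units.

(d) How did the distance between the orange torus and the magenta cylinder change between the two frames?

+1.3

The distance was about 2.6 in the first image and 3.9 in the second, so they moved 1.3 units further apart.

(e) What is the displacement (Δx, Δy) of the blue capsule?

(-1.6, -0.6)

The blue capsule started near (12.4, 2.8) and ended near (10.8, 2.2).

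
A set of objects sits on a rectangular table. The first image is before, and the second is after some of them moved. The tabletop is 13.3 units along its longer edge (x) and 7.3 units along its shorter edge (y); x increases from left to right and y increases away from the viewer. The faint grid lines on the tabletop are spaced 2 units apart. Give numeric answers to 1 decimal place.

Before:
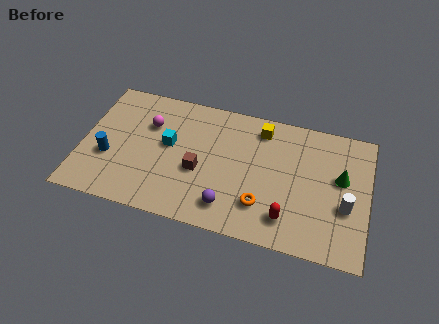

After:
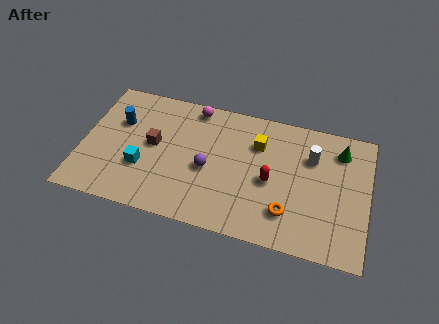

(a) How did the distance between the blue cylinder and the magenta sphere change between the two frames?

+0.9

They were about 2.9 units apart before and 3.8 after — 0.9 units further apart.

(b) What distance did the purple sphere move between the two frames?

2.1

From (7.0, 1.4) to (5.9, 3.2), the purple sphere covered √(1.1² + 1.8²) ≈ 2.1 units.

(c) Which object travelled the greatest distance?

the white cylinder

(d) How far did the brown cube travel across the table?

2.4

The brown cube moved from about (5.5, 3.0) to (3.3, 3.9), a distance of √(2.2² + 0.9²) ≈ 2.4.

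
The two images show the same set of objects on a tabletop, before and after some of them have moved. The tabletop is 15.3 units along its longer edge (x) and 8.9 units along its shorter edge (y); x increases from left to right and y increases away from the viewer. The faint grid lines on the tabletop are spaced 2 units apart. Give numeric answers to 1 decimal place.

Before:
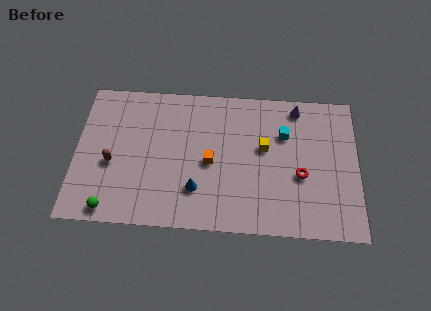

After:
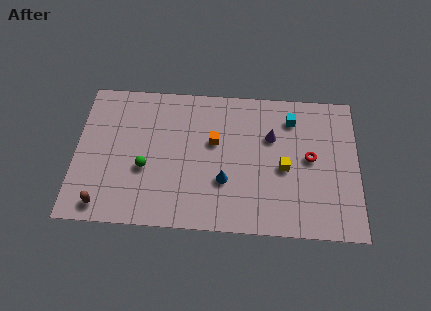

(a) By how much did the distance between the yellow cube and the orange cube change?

+0.9

The distance was about 3.1 in the first image and 4.0 in the second, so they moved 0.9 units further apart.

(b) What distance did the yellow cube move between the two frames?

1.6

The yellow cube was near (10.2, 5.2) before and (11.3, 4.0) after, so it travelled √(1.1² + 1.2²) ≈ 1.6 units.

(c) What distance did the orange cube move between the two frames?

1.3

From (7.3, 4.1) to (7.5, 5.4), the orange cube covered √(0.2² + 1.3²) ≈ 1.3 units.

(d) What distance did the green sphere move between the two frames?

3.2

The green sphere moved from about (2.0, 0.9) to (3.8, 3.5), a distance of √(1.8² + 2.6²) ≈ 3.2.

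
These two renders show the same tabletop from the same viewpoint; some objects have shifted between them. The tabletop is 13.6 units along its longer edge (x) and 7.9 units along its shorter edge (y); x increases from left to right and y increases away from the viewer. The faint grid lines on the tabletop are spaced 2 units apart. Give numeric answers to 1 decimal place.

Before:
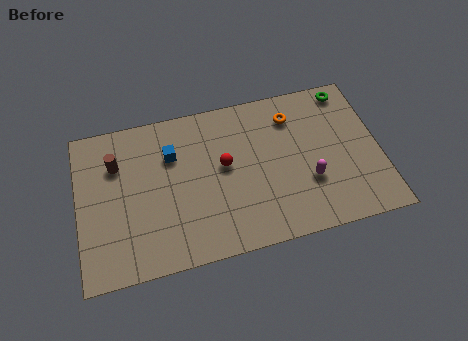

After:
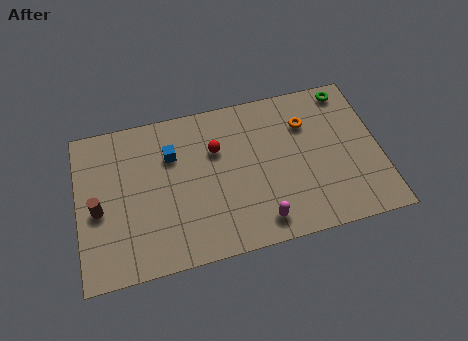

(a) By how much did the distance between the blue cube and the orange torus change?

+0.6

Before: roughly 5.5 units apart; after: 6.1. That's 0.6 units further apart.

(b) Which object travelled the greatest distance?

the magenta capsule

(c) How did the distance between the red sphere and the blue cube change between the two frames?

-0.5

They were about 2.5 units apart before and 2.0 after — 0.5 units closer together.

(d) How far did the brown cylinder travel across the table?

2.3

The brown cylinder moved from about (1.8, 5.6) to (0.9, 3.5), a distance of √(0.9² + 2.1²) ≈ 2.3.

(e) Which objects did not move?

the blue cube and the green torus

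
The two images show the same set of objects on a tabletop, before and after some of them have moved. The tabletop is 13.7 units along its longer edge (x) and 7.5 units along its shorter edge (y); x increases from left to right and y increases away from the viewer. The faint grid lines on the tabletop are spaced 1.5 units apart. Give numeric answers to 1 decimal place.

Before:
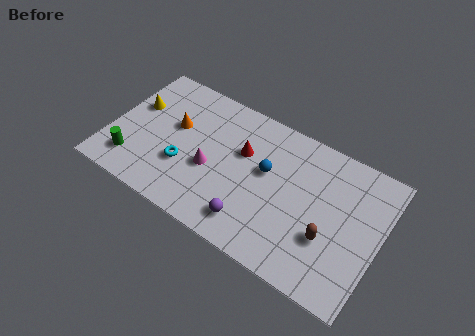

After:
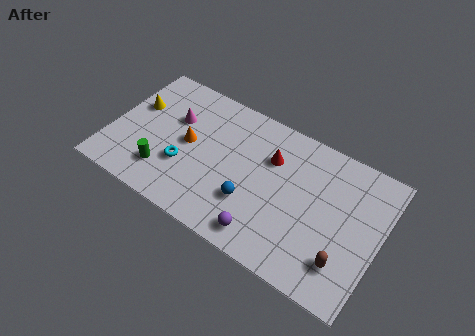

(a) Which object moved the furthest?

the magenta cone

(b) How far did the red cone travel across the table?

1.5

The red cone moved from about (6.6, 4.8) to (8.0, 5.2), a distance of √(1.4² + 0.4²) ≈ 1.5.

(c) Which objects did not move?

the cyan torus and the yellow cone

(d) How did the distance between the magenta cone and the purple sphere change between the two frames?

+3.6

Before: roughly 2.9 units apart; after: 6.5. That's 3.6 units further apart.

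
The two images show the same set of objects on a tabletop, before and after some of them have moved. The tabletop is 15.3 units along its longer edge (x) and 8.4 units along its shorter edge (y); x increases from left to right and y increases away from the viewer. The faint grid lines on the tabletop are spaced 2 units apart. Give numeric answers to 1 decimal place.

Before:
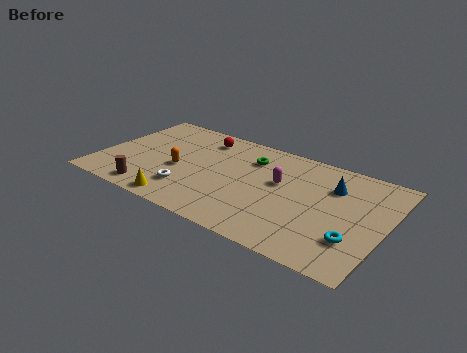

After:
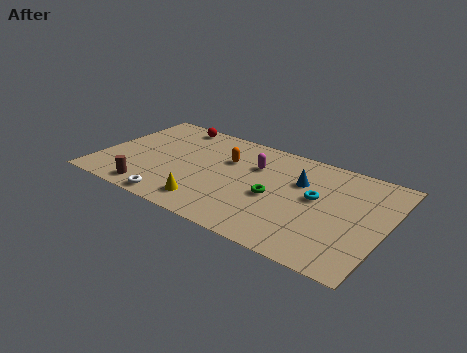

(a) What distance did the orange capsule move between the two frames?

3.0

The orange capsule moved from about (4.3, 3.6) to (6.6, 5.6), a distance of √(2.3² + 2.0²) ≈ 3.0.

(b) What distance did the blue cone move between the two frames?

1.7

From (12.3, 6.0) to (10.6, 5.6), the blue cone covered √(1.7² + 0.4²) ≈ 1.7 units.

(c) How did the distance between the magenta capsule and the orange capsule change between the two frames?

-4.0

They were about 5.5 units apart before and 1.5 after — 4.0 units closer together.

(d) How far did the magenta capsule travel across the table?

1.7

From (9.6, 5.0) to (8.1, 5.8), the magenta capsule covered √(1.5² + 0.8²) ≈ 1.7 units.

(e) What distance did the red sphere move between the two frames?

1.9

From (5.0, 6.9) to (3.2, 7.5), the red sphere covered √(1.8² + 0.6²) ≈ 1.9 units.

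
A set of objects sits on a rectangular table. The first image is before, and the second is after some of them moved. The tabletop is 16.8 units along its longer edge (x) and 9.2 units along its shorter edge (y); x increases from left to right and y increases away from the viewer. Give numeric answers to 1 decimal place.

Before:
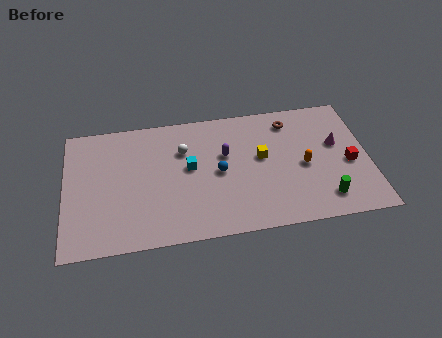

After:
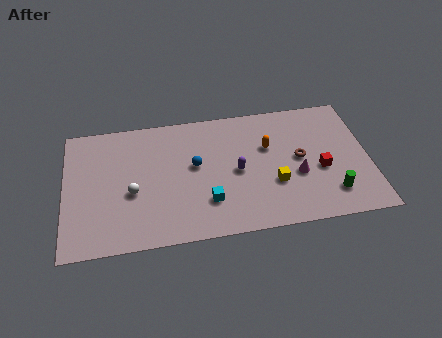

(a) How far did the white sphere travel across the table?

3.9

From (6.6, 6.4) to (3.7, 3.8), the white sphere covered √(2.9² + 2.6²) ≈ 3.9 units.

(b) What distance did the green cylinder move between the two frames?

0.5

The green cylinder was near (14.2, 1.7) before and (14.6, 2.0) after, so it travelled √(0.4² + 0.3²) ≈ 0.5 units.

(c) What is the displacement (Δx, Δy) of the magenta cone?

(-2.3, -1.9)

The magenta cone was at about (15.1, 5.5) and moved to about (12.8, 3.6).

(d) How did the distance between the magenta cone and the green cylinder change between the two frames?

-1.5

Before: roughly 3.9 units apart; after: 2.4. That's 1.5 units closer together.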